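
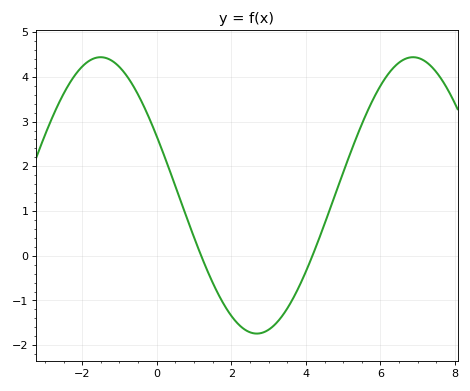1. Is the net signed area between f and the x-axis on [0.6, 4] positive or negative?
negative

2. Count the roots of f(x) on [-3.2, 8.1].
2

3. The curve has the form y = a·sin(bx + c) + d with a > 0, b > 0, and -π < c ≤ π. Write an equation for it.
y = 3.09sin(0.75x + 2.7) + 1.35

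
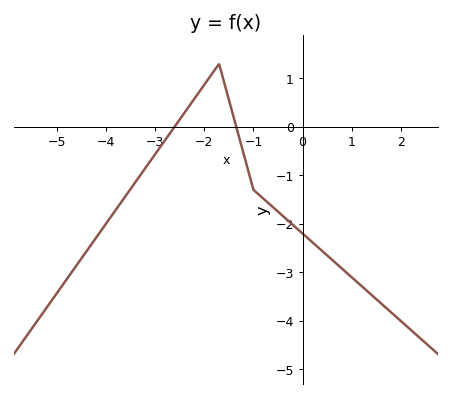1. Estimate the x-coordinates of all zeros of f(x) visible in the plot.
-2.6, -1.4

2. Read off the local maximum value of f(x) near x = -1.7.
1.3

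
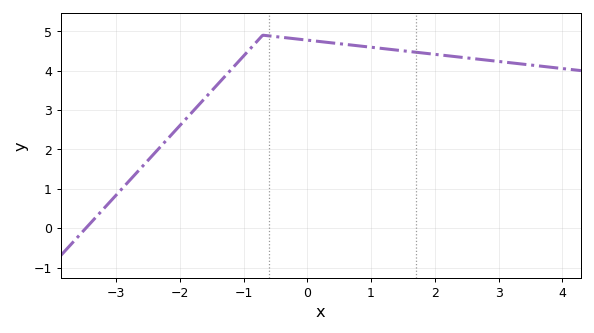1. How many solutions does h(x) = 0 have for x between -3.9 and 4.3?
1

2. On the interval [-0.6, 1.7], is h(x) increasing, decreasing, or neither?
decreasing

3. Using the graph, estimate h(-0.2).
4.8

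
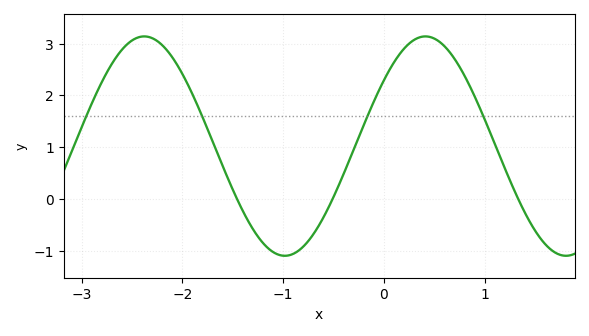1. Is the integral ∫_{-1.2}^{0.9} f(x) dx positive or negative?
positive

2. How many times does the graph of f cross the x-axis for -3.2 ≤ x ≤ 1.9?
3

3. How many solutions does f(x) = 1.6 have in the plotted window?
4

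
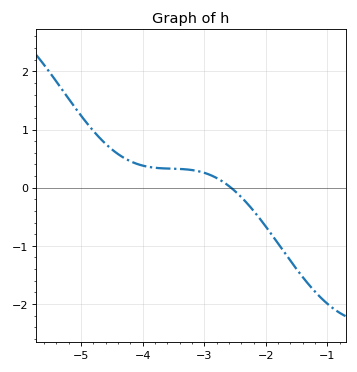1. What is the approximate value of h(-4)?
0.38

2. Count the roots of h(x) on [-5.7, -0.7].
1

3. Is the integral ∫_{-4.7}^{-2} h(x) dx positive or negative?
positive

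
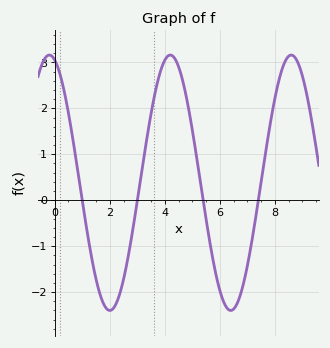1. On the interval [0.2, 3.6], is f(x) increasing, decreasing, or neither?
neither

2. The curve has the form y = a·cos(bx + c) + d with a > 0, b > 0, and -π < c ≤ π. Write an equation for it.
y = 2.78cos(1.43x + 0.28) + 0.38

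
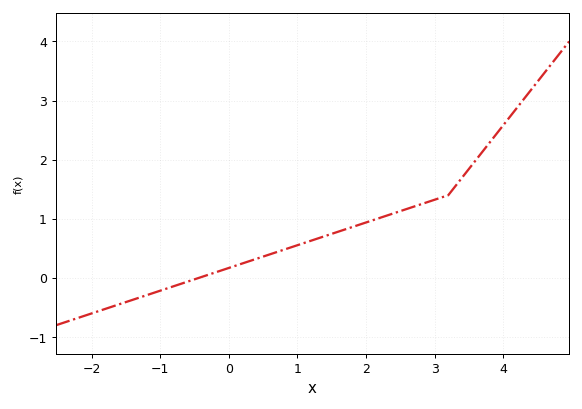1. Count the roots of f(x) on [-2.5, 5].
1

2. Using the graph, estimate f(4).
2.58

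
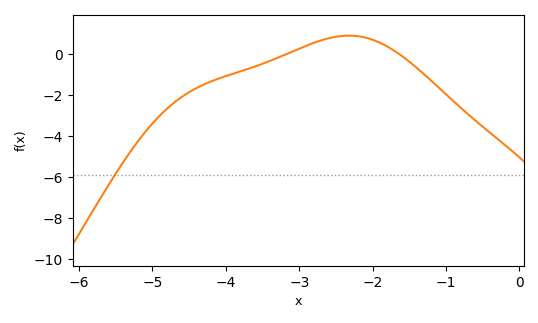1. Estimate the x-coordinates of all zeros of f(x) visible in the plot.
-3.2, -1.6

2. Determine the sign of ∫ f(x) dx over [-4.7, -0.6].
negative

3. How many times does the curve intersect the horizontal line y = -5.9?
1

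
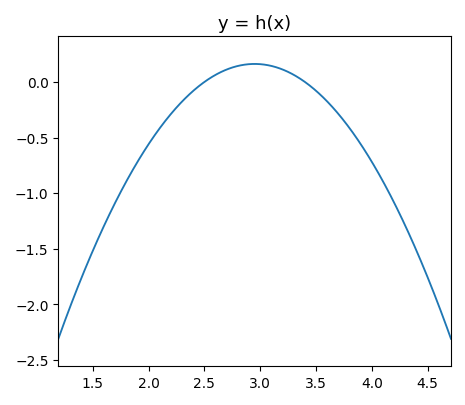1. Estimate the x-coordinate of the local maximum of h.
2.95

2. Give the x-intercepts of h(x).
2.5, 3.4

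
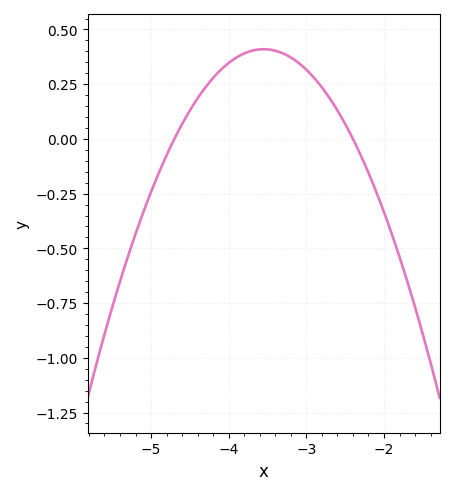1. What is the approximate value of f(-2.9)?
0.279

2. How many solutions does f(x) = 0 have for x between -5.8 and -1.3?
2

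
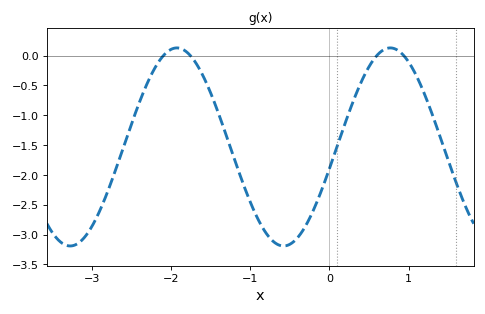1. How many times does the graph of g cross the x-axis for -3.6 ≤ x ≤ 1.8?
4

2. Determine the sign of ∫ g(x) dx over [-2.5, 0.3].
negative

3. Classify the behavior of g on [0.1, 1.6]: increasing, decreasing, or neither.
neither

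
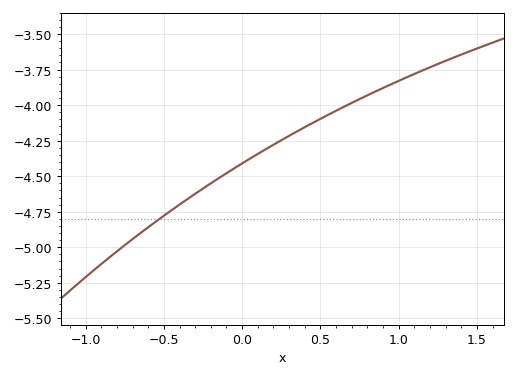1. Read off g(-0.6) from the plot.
-4.86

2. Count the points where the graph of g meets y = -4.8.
1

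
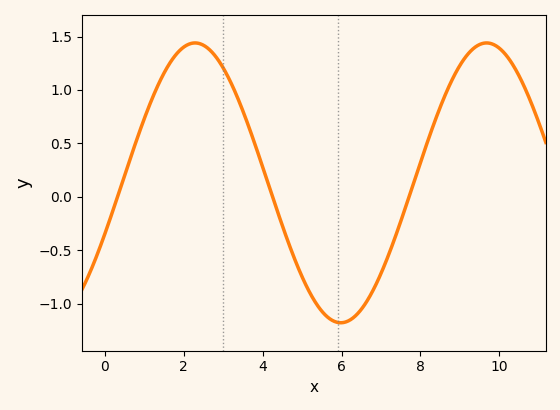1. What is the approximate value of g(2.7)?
1.36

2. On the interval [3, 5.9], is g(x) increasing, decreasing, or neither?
decreasing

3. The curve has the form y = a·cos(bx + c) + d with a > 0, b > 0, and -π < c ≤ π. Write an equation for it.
y = 1.31cos(0.85x - 1.94) + 0.13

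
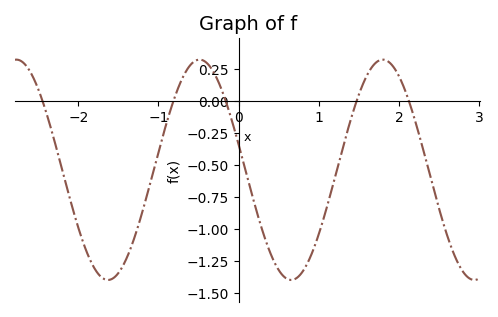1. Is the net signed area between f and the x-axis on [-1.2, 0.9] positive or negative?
negative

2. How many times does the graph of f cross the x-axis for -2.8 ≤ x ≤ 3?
5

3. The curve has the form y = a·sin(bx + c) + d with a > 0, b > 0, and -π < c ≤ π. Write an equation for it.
y = 0.86sin(2.8x + 2.9) - 0.54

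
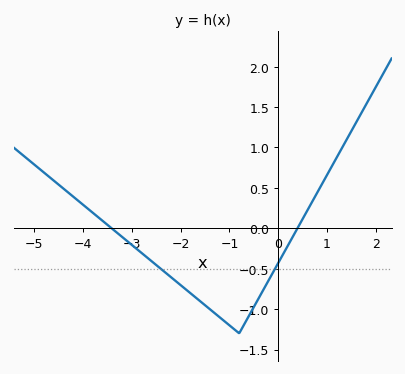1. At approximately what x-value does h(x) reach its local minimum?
-0.8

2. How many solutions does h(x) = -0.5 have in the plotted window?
2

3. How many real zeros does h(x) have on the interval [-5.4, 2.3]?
2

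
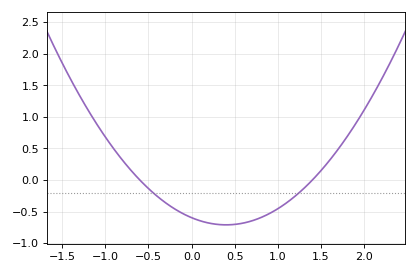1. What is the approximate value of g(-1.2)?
1.1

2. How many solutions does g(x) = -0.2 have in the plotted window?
2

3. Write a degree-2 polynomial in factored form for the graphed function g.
y = 0.71(x + 0.6)(x - 1.4)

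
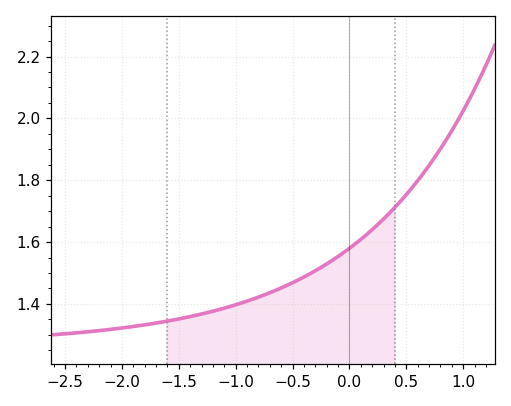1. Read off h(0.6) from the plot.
1.8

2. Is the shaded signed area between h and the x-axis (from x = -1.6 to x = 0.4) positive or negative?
positive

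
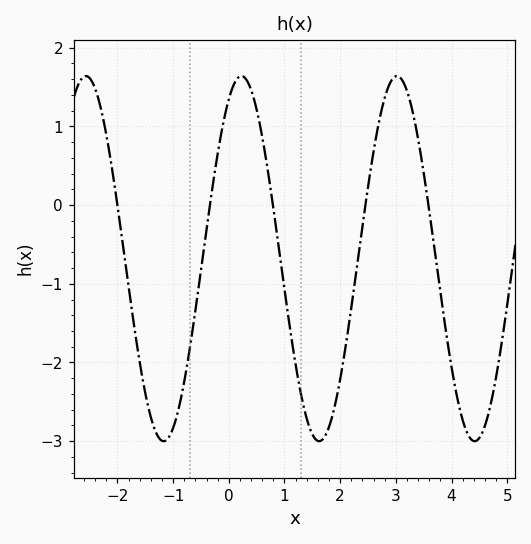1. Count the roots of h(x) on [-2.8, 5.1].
5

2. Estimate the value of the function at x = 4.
-2.06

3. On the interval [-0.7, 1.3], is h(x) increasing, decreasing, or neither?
neither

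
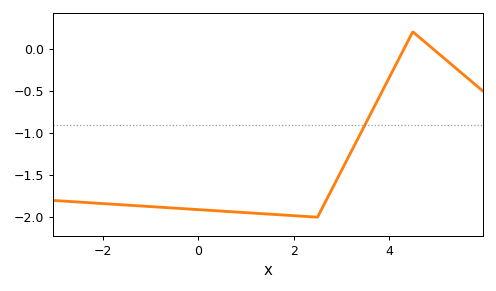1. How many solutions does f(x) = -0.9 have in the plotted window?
1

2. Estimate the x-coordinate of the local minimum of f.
2.4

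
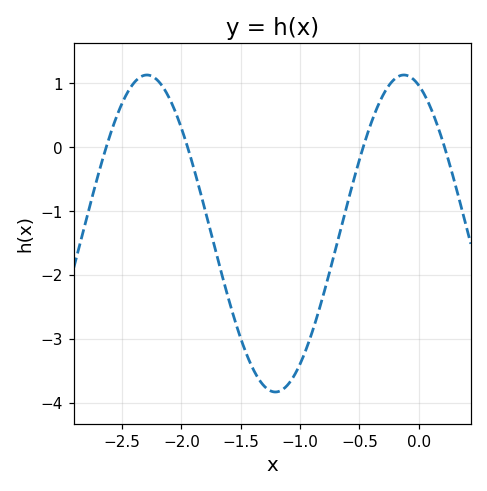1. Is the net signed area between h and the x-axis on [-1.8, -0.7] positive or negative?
negative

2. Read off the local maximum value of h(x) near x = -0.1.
1.13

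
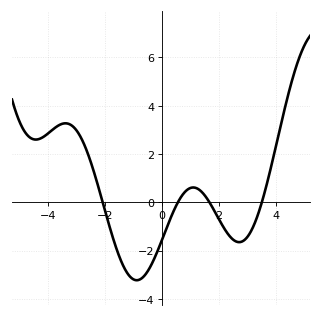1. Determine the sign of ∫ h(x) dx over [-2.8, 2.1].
negative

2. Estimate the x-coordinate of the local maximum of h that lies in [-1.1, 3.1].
1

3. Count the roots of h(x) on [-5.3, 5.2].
4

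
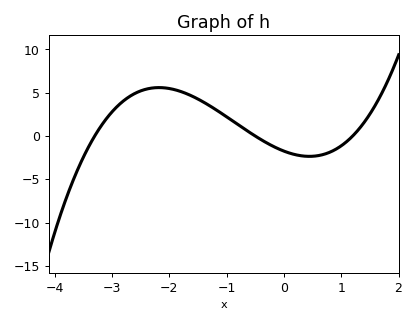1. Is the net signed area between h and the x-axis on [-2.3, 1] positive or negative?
positive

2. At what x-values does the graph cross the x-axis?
-3.3, -0.5, 1.2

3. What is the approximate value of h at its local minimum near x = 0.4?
-2.35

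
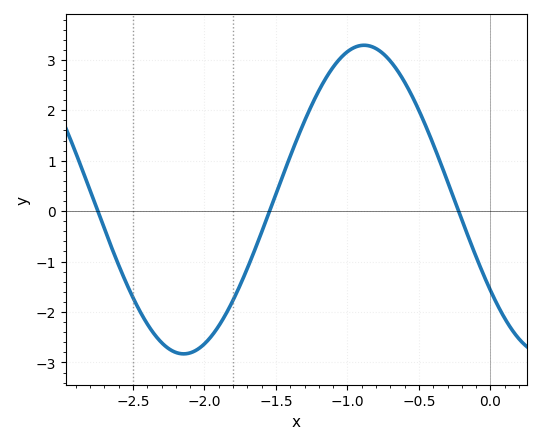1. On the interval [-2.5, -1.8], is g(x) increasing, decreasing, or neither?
neither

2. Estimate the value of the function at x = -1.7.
-1.13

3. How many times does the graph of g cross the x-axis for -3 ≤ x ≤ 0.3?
3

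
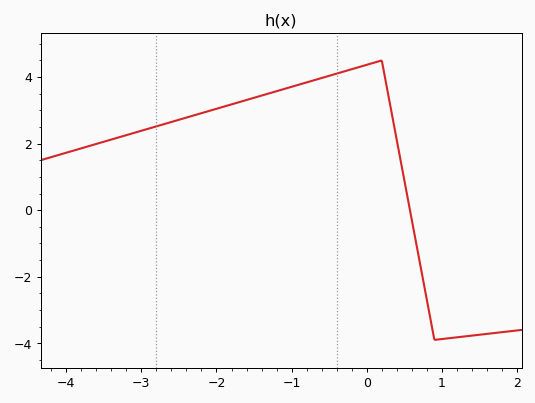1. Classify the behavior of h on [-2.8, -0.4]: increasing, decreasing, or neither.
increasing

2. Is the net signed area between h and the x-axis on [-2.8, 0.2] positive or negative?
positive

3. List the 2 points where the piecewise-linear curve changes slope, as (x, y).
(0.2, 4.5); (0.9, -3.9)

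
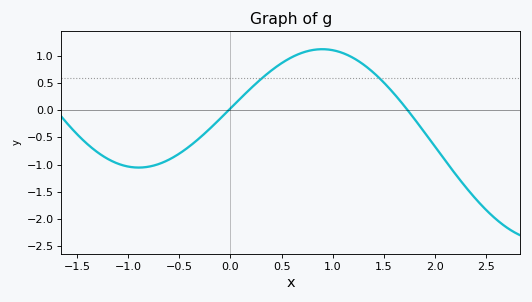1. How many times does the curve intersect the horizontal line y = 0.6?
2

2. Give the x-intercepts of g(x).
0, 1.7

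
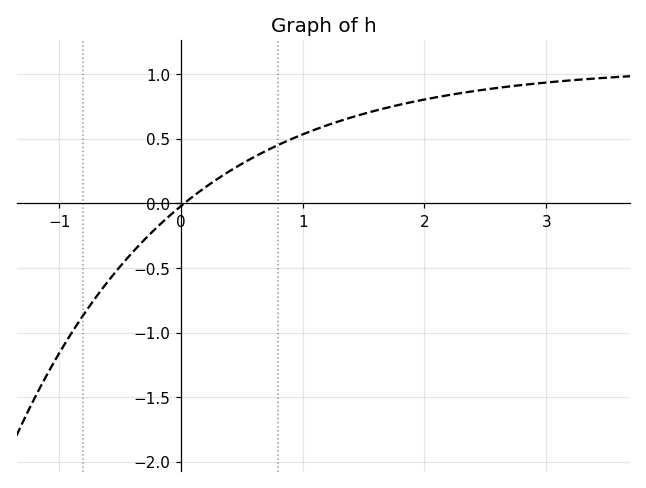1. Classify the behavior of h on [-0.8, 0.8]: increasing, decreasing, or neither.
increasing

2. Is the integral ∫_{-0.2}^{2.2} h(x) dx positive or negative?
positive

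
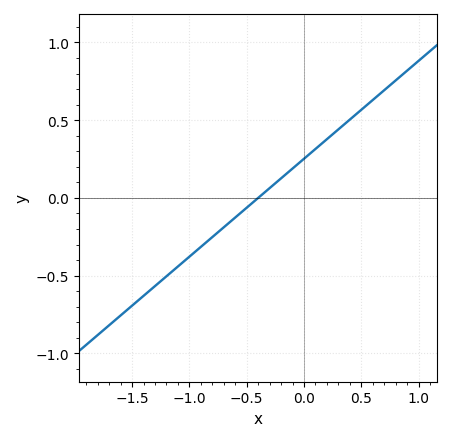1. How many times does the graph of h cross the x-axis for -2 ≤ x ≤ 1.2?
1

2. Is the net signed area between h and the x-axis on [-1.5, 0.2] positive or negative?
negative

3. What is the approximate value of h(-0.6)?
-0.126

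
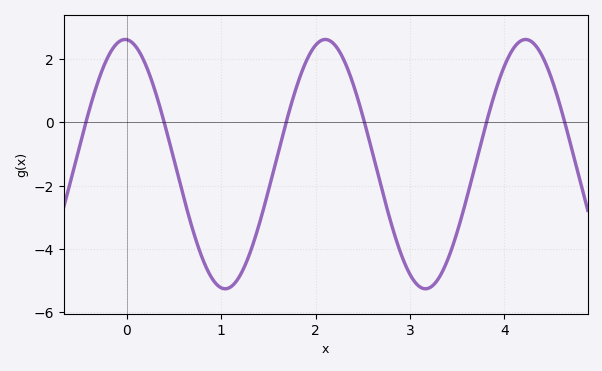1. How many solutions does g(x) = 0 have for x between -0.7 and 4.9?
6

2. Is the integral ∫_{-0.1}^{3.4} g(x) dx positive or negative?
negative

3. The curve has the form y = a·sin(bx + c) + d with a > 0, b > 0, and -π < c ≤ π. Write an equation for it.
y = 3.95sin(2.96x + 1.63) - 1.32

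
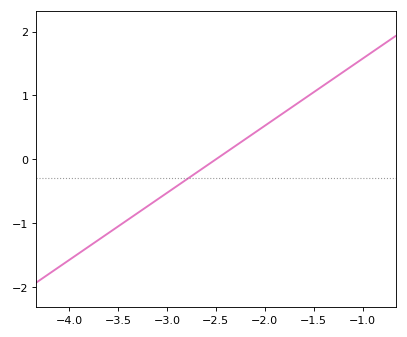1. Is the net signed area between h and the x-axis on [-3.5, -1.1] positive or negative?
positive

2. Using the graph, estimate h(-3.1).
-0.6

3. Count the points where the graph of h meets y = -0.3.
1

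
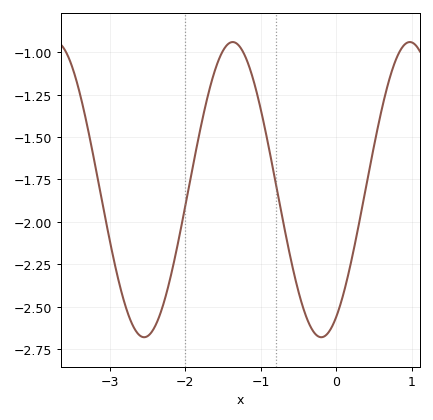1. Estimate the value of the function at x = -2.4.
-2.62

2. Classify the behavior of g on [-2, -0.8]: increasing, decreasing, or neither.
neither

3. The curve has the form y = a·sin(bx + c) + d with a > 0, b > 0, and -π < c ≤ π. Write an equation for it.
y = 0.87sin(2.68x - 1.04) - 1.81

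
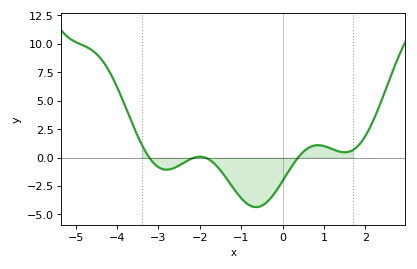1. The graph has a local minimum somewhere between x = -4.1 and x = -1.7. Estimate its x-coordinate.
-2.8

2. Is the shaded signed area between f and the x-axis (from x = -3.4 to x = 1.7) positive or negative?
negative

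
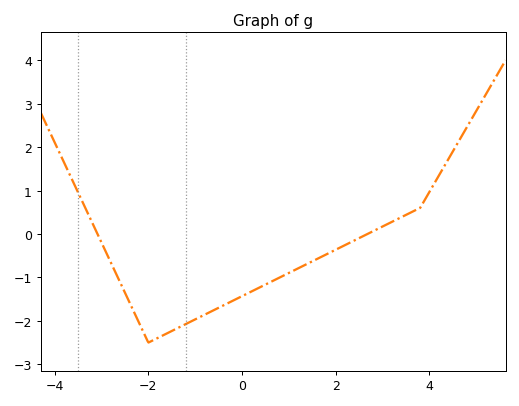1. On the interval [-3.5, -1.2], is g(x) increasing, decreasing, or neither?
neither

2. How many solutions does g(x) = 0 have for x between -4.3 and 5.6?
2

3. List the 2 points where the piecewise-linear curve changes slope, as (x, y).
(-2, -2.5); (3.8, 0.6)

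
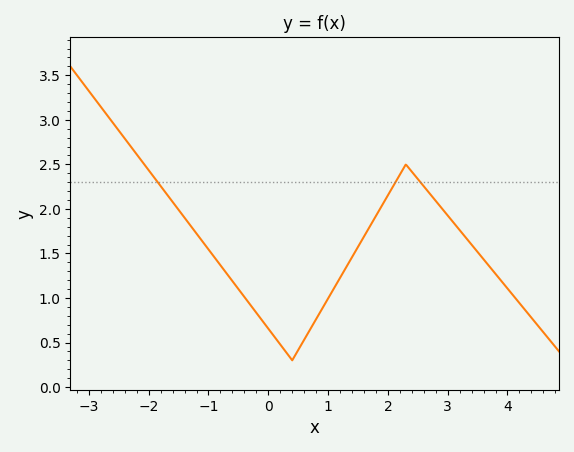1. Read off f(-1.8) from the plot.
2.25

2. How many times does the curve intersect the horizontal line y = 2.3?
3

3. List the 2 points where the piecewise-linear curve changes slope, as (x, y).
(0.4, 0.3); (2.3, 2.5)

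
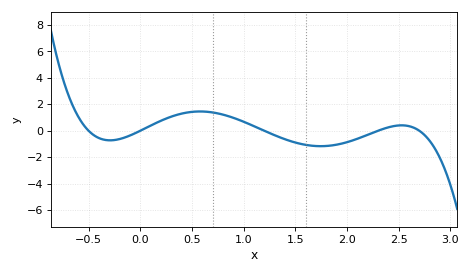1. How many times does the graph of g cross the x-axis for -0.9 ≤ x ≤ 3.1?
5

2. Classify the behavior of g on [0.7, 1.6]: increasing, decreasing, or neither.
decreasing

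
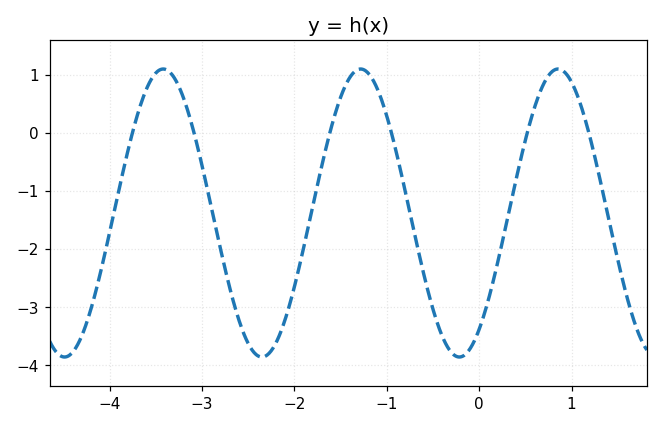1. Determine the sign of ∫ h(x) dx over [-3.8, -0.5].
negative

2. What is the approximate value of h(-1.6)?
0.099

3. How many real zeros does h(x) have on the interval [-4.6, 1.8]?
6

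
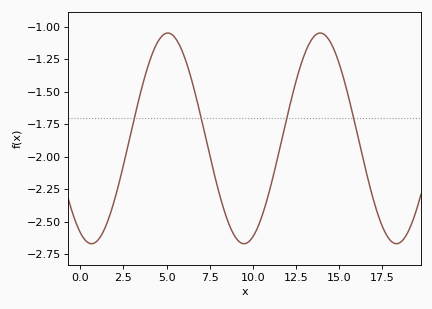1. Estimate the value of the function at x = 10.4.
-2.5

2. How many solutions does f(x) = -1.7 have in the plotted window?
4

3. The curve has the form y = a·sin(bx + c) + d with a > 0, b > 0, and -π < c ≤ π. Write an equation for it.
y = 0.81sin(0.71x - 2) - 1.86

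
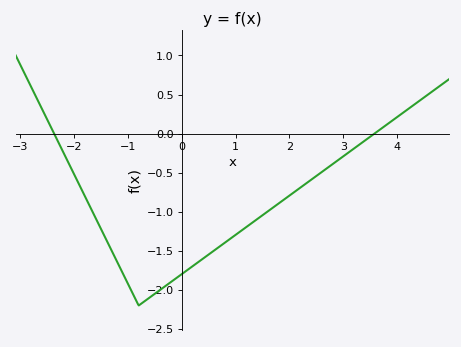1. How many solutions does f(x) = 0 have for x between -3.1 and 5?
2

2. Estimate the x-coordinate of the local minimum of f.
-0.8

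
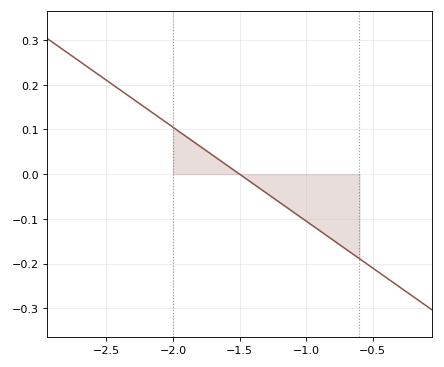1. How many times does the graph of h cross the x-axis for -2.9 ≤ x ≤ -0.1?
1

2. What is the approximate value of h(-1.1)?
-0.08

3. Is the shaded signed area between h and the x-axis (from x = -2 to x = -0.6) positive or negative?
negative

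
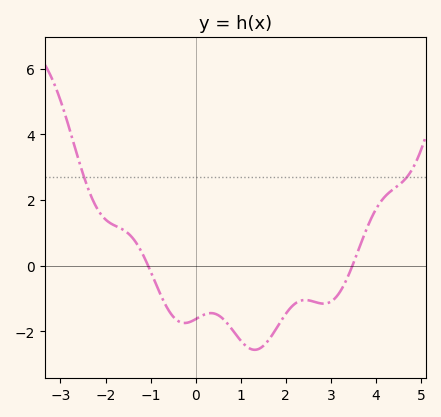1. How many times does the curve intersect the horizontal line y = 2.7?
2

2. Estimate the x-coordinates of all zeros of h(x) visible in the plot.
-1, 3.4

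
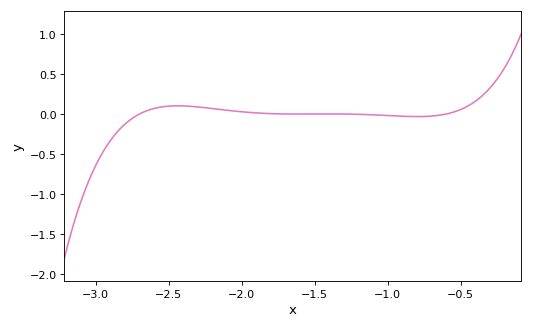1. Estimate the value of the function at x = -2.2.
0.068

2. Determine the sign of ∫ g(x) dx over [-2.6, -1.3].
positive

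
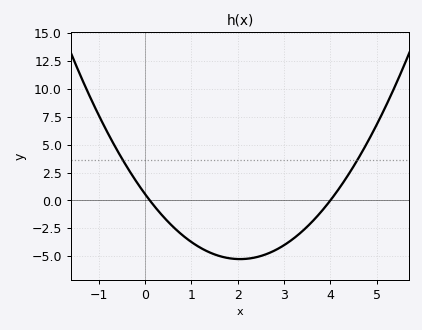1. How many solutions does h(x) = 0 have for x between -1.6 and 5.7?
2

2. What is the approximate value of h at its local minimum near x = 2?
-5.25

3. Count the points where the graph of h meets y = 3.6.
2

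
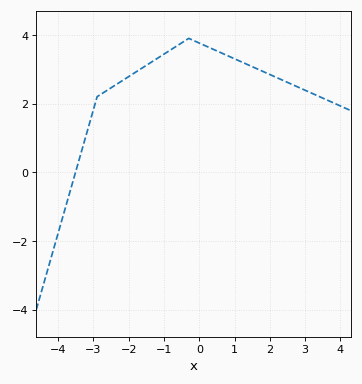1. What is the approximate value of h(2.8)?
2.4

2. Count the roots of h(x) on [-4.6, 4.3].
1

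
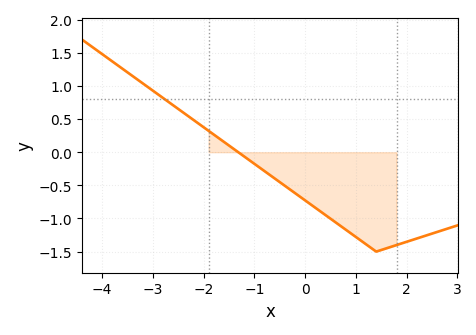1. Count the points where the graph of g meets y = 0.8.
1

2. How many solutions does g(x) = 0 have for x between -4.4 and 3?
1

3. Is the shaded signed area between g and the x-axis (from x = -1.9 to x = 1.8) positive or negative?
negative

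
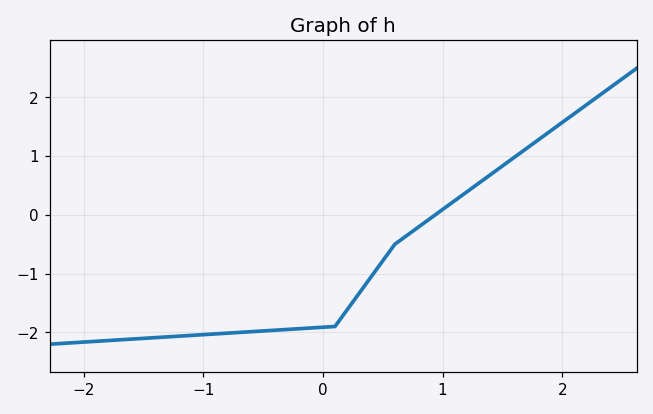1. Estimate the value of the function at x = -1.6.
-2.1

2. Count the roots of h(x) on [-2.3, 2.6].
1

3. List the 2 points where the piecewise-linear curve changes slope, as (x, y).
(0.1, -1.9); (0.6, -0.5)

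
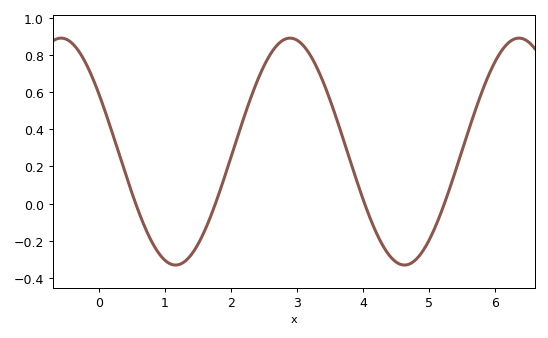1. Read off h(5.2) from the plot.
-0.04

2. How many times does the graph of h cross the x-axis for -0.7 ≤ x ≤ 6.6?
4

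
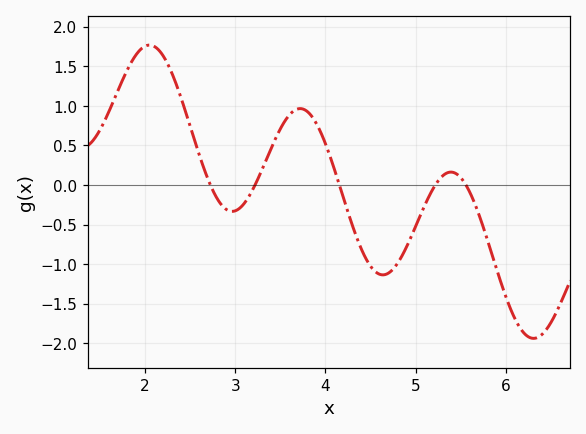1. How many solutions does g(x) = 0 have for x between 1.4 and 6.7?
5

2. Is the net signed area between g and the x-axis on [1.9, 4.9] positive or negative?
positive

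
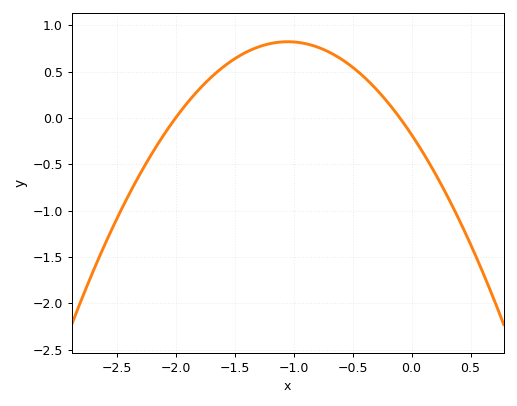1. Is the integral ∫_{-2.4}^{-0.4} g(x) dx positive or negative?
positive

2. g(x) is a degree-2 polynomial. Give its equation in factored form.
y = -0.91(x + 2)(x + 0.1)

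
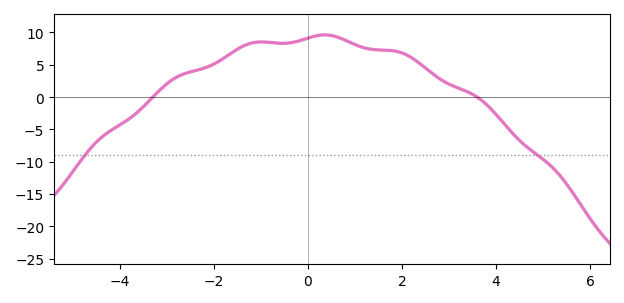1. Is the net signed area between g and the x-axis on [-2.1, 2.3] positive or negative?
positive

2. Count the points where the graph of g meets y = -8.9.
2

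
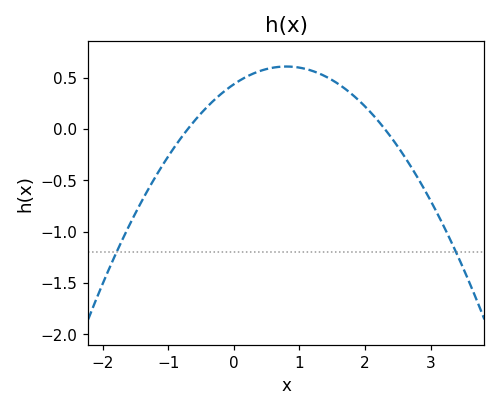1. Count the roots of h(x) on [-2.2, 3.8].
2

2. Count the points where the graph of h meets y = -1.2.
2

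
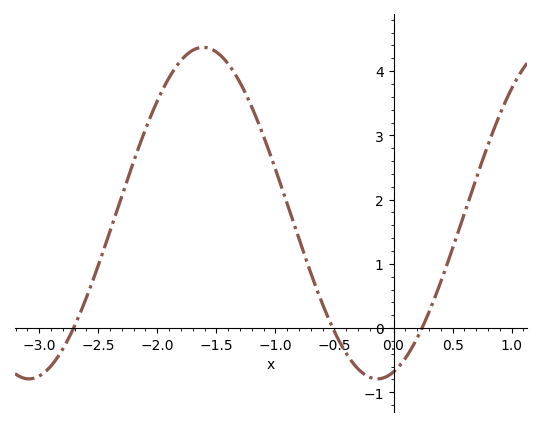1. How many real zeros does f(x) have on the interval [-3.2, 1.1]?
3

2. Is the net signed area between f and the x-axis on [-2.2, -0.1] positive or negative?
positive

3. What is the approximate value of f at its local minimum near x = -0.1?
-0.8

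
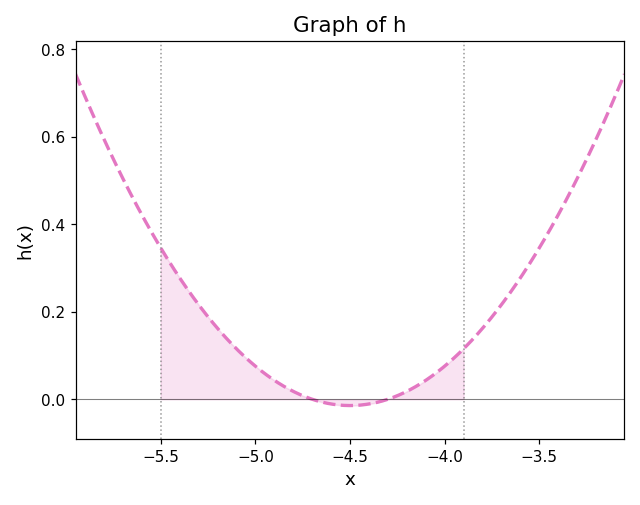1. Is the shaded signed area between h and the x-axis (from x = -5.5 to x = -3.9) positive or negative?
positive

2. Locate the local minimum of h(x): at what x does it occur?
-4.5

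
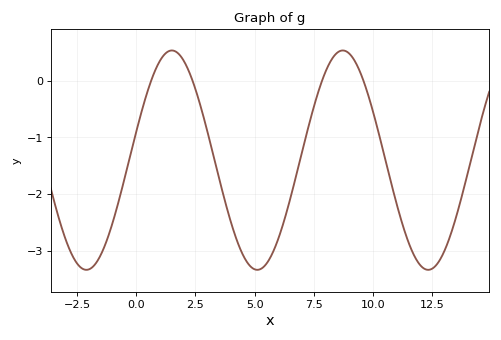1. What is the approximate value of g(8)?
0.2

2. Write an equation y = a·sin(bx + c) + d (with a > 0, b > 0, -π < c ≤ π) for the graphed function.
y = 1.93sin(0.87x + 0.26) - 1.4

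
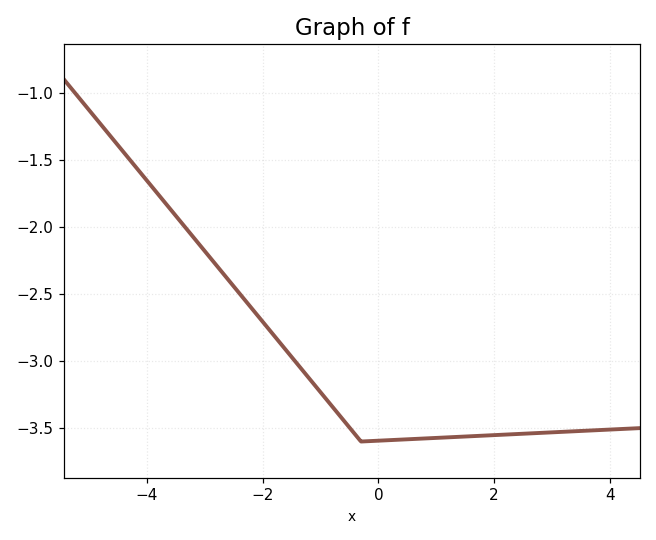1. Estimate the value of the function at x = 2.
-3.55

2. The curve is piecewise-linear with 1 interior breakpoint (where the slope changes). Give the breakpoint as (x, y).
(-0.3, -3.6)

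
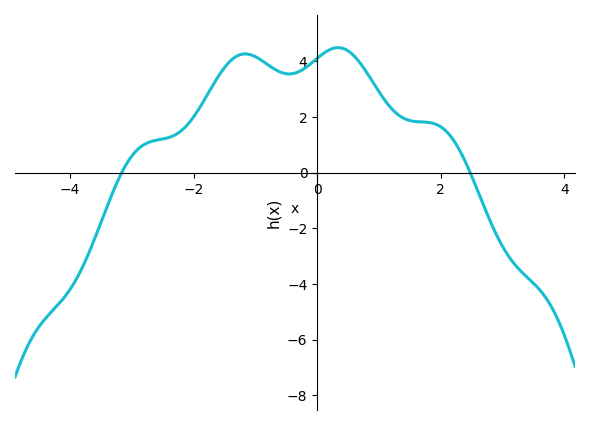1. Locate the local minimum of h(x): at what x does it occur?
-0.455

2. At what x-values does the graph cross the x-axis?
-3.16, 2.48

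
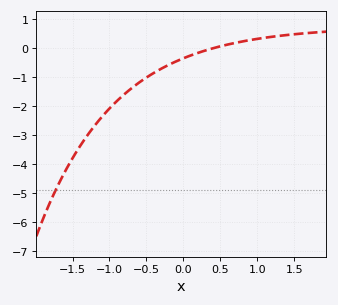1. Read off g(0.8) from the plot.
0.2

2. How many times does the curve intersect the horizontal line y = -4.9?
1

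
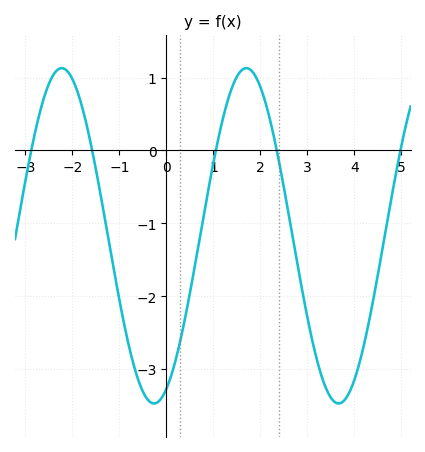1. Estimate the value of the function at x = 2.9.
-2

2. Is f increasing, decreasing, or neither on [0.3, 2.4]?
neither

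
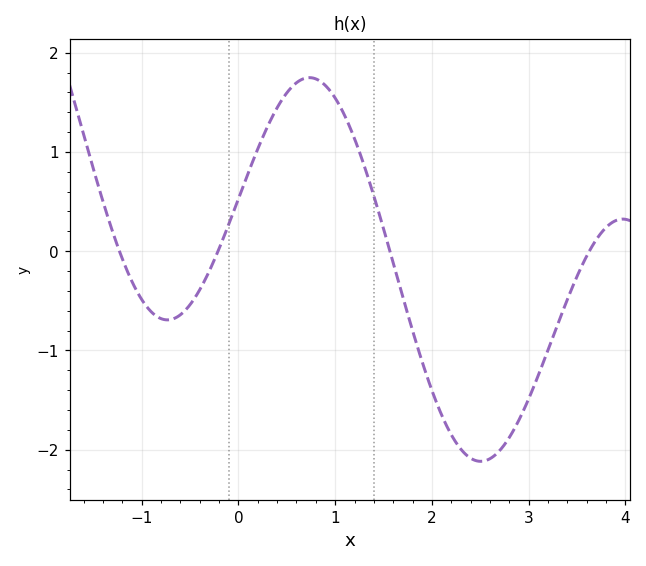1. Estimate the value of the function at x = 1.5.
0.226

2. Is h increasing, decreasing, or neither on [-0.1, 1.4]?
neither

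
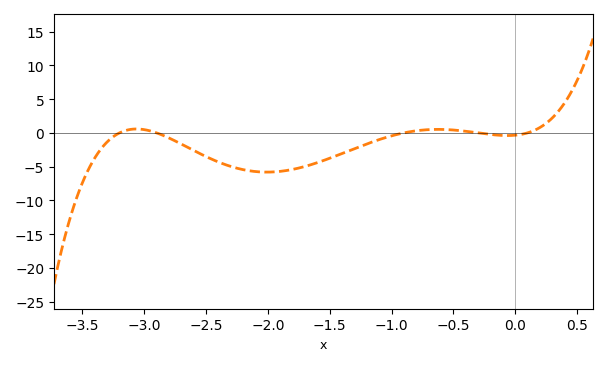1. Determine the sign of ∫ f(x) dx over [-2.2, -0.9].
negative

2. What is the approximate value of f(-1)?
-0.5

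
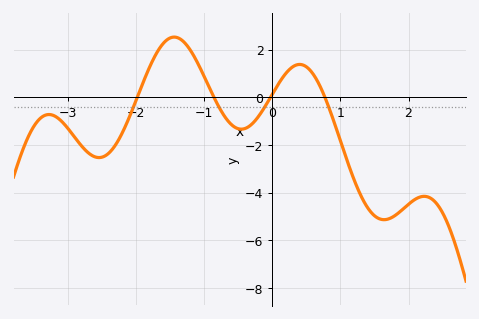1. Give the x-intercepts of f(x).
-1.98, -0.857, -0.026, 0.772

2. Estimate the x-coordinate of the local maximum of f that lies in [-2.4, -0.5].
-1.44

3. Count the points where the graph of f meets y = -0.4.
4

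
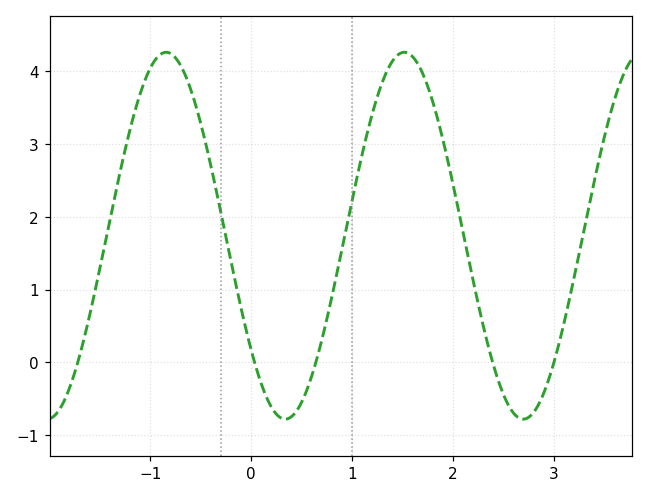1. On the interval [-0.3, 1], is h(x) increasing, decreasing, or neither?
neither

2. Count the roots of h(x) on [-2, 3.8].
5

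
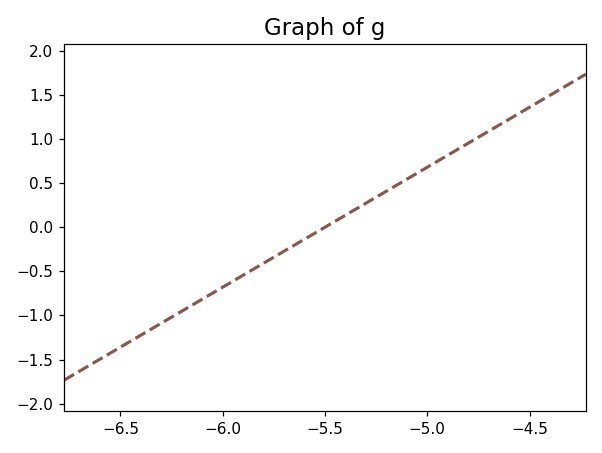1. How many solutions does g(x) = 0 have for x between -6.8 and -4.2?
1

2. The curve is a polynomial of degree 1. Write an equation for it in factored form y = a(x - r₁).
y = 1.36(x + 5.5)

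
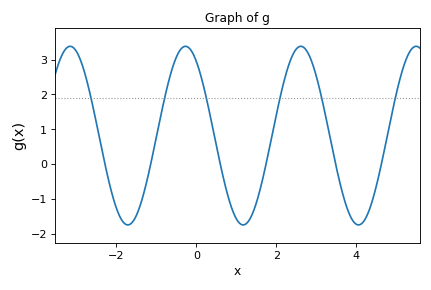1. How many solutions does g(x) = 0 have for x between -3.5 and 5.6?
6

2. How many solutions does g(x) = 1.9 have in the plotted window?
6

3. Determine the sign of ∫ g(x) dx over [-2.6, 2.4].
positive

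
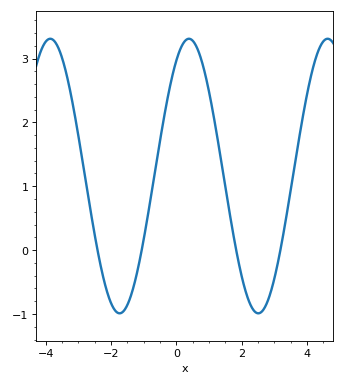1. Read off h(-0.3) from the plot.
2.3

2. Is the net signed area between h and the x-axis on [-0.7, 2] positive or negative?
positive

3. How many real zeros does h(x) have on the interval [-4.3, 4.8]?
4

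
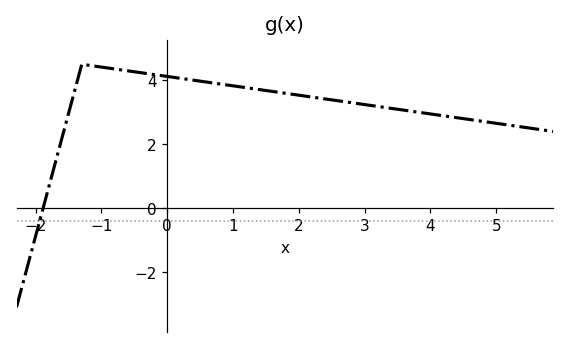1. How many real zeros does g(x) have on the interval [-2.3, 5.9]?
1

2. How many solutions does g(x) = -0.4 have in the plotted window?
1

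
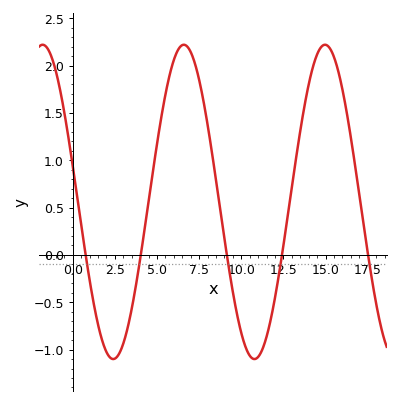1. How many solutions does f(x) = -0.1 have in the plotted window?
5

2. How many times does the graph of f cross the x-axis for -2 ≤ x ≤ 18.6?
5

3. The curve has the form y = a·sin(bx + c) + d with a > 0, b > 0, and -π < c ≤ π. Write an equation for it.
y = 1.66sin(0.75x + 2.91) + 0.56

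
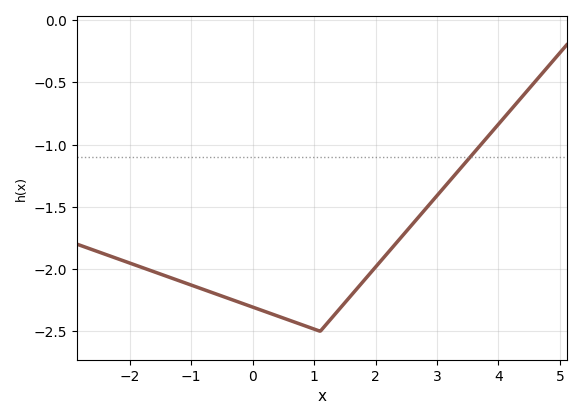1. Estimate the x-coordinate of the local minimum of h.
1.2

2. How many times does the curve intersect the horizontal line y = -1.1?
1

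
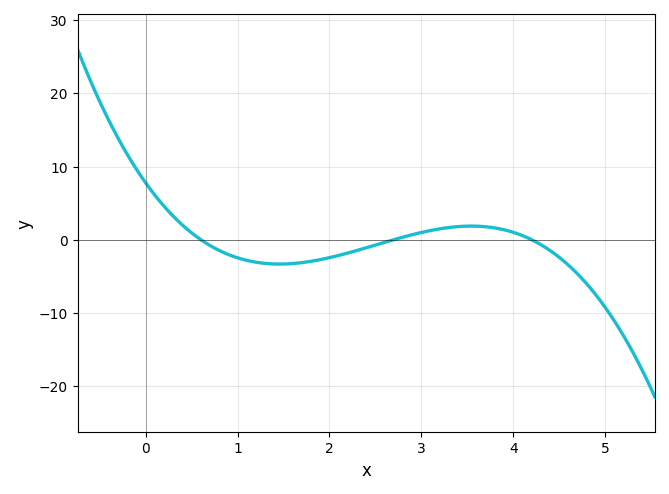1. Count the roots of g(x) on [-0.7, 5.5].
3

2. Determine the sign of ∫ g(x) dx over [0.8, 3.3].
negative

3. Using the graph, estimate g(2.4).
-1.11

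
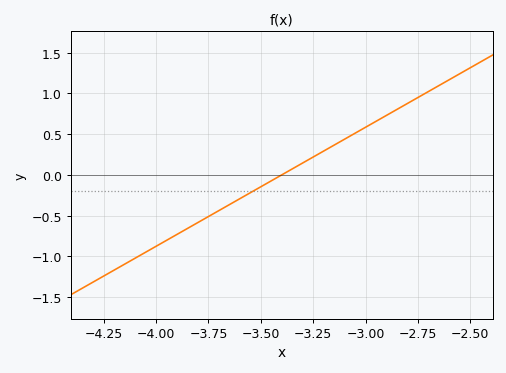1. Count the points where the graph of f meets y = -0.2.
1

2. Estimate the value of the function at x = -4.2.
-1.17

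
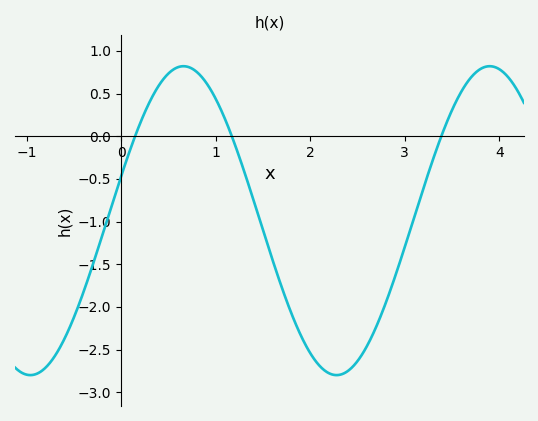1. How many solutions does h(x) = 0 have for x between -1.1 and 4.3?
3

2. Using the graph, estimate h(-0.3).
-1.51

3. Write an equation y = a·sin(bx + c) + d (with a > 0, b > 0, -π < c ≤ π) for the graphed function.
y = 1.81sin(1.94x + 0.292) - 0.99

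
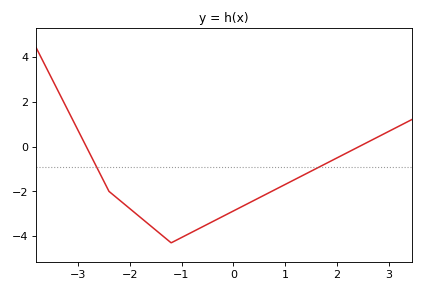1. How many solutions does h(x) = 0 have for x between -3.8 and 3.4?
2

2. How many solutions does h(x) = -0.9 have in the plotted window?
2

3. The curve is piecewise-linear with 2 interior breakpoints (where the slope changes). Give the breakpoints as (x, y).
(-2.4, -2); (-1.2, -4.3)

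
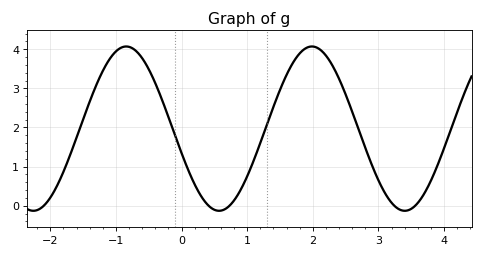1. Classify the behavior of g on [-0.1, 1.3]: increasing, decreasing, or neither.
neither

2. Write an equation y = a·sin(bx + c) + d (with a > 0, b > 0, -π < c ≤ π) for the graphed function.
y = 2.1sin(2.22x - 2.84) + 1.97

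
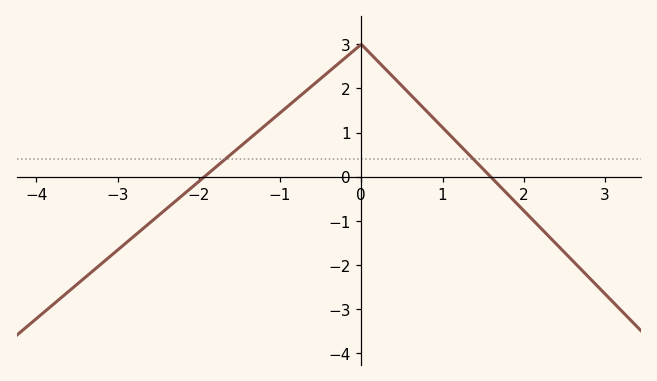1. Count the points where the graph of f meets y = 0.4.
2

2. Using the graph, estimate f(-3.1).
-1.82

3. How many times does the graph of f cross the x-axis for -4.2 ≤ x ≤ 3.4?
2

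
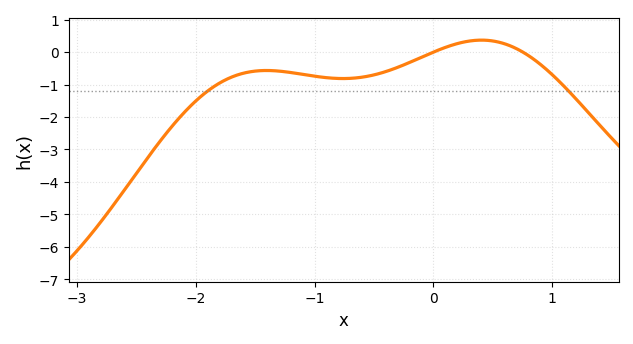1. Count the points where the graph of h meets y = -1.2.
2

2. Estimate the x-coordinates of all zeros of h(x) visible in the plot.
0, 0.752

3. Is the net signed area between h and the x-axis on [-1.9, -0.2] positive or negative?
negative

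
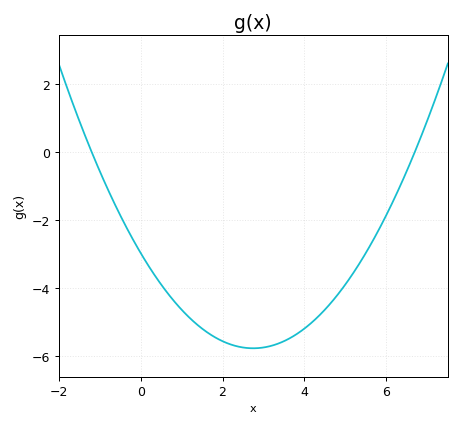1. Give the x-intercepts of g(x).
-1.2, 6.6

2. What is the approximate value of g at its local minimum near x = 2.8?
-5.8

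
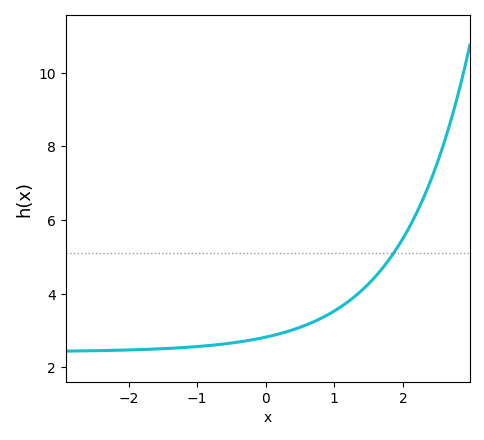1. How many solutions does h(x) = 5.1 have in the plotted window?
1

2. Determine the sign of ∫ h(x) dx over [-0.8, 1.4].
positive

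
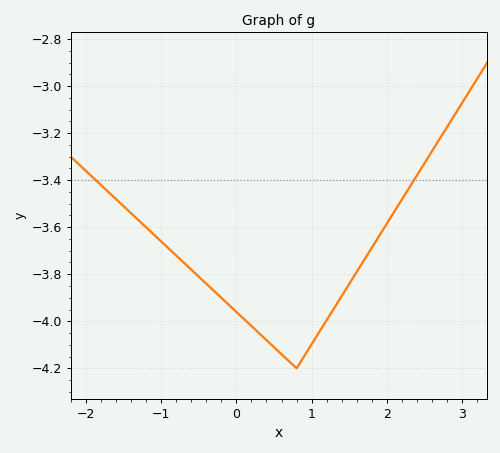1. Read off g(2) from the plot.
-3.58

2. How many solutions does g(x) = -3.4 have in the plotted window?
2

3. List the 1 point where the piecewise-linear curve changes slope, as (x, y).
(0.8, -4.2)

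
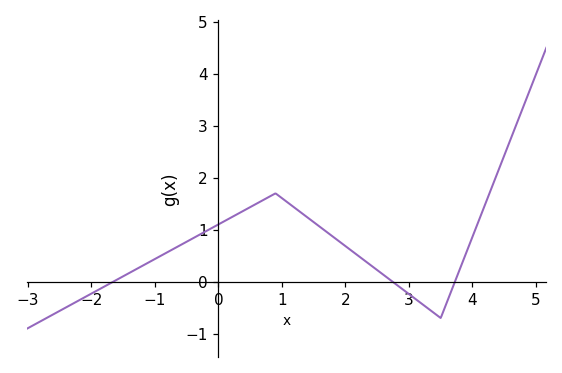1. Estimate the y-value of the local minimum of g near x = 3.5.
-0.7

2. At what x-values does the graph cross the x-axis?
-1.6, 2.8, 3.8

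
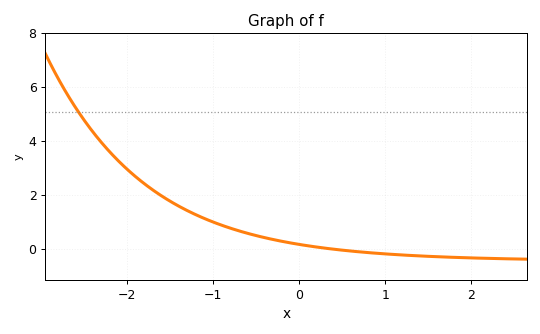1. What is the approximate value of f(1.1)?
-0.193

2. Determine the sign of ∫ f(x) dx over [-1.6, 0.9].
positive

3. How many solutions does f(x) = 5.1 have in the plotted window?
1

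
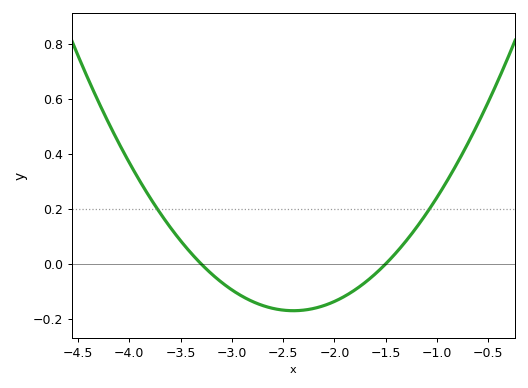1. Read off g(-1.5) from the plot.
0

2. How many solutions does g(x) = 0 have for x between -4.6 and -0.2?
2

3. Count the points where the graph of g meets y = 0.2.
2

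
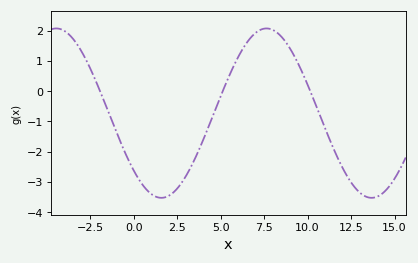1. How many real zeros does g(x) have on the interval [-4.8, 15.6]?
3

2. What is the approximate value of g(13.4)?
-3.5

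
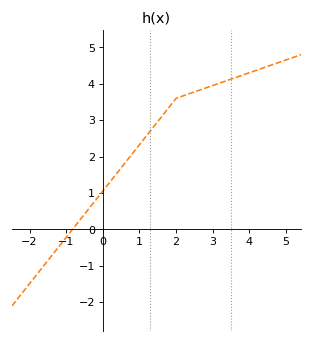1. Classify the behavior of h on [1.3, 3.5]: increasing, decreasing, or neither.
increasing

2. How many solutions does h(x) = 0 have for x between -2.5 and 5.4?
1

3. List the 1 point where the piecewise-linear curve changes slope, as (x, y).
(2, 3.6)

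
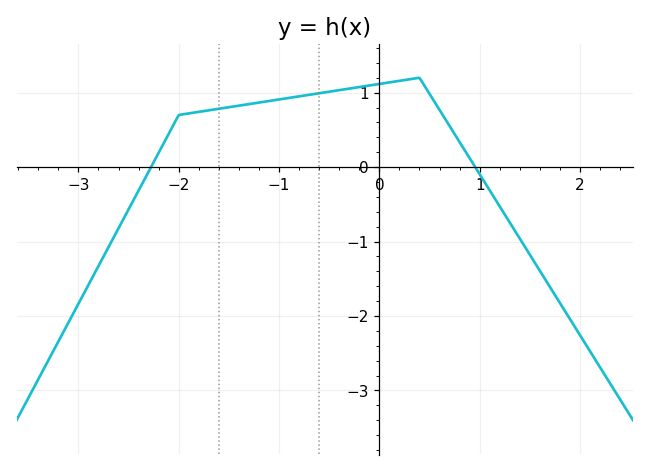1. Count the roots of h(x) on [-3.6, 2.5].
2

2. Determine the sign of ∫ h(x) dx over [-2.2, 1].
positive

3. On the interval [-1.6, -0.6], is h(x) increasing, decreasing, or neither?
increasing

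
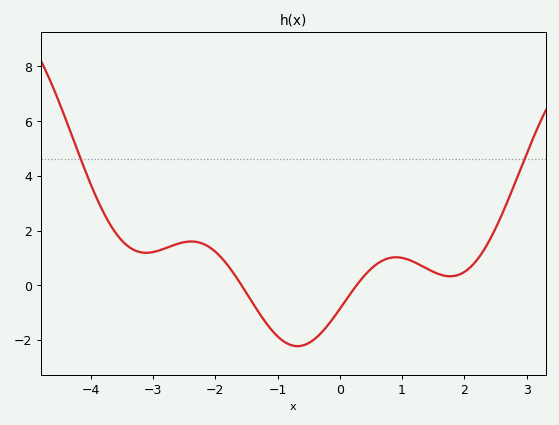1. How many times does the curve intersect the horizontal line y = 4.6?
2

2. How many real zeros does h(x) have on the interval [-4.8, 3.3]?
2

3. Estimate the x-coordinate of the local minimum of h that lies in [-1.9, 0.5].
-0.679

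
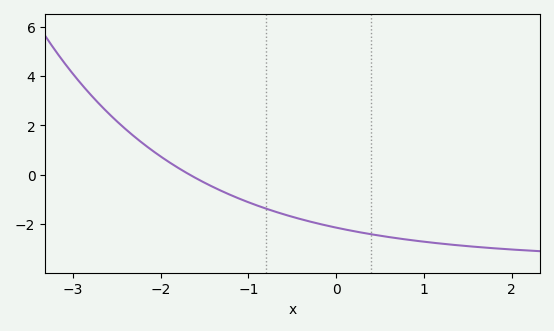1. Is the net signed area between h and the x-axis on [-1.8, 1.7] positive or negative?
negative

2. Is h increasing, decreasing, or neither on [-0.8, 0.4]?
decreasing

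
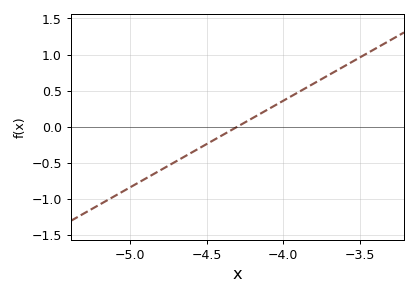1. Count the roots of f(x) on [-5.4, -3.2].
1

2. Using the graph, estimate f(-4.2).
0.1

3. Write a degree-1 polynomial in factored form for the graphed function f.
y = 1.2(x + 4.3)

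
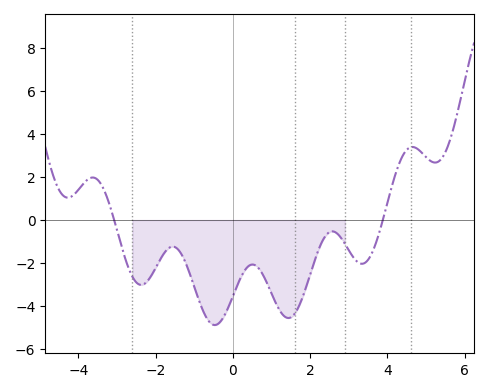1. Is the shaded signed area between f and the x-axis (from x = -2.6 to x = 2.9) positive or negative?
negative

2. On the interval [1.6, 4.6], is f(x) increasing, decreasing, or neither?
neither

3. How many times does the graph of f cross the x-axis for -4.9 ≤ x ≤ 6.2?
2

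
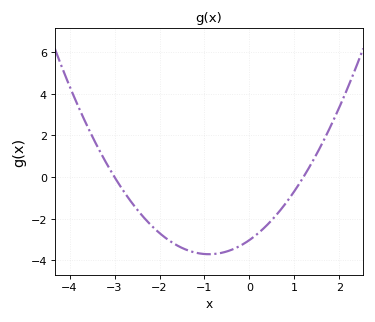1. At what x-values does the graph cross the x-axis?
-3, 1.2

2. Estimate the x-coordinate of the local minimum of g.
-0.9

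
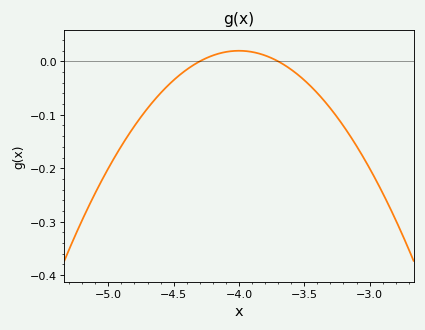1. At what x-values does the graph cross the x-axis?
-4.3, -3.7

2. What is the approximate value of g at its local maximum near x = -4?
0.02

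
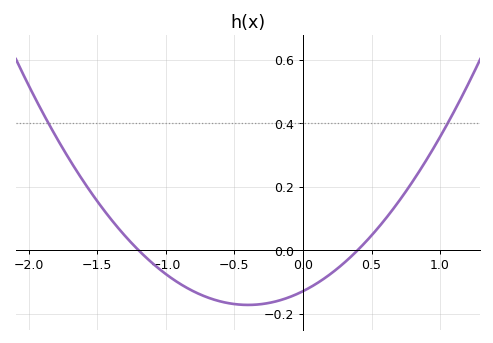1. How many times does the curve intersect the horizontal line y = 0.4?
2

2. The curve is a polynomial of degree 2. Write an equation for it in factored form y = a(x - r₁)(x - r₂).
y = 0.27(x + 1.2)(x - 0.4)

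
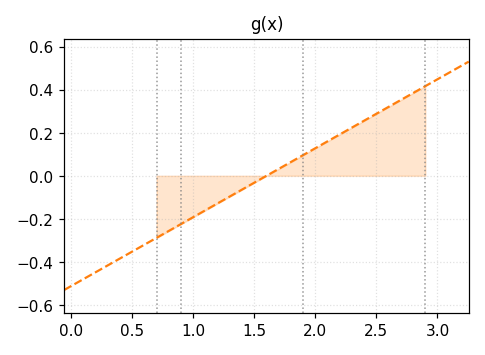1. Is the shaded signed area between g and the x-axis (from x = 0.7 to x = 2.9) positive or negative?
positive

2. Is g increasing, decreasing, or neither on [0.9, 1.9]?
increasing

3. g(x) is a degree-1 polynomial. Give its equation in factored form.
y = 0.32(x - 1.6)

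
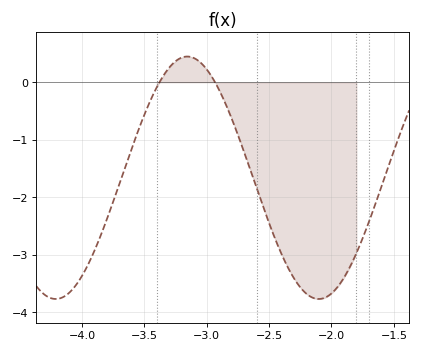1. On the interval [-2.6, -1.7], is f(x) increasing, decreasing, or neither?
neither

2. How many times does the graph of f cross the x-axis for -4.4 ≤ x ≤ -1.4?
2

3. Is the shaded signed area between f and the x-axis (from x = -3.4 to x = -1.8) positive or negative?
negative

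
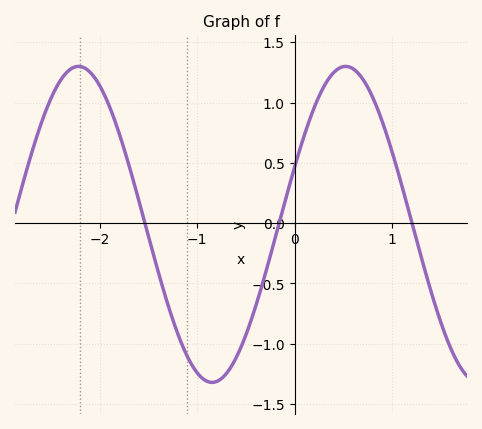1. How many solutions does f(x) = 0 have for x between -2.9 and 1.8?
3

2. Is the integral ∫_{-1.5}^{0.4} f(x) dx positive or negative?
negative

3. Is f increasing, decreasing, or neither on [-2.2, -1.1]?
decreasing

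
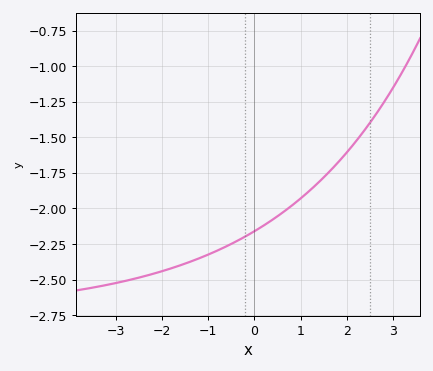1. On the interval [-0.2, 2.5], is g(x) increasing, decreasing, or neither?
increasing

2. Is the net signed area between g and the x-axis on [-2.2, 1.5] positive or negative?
negative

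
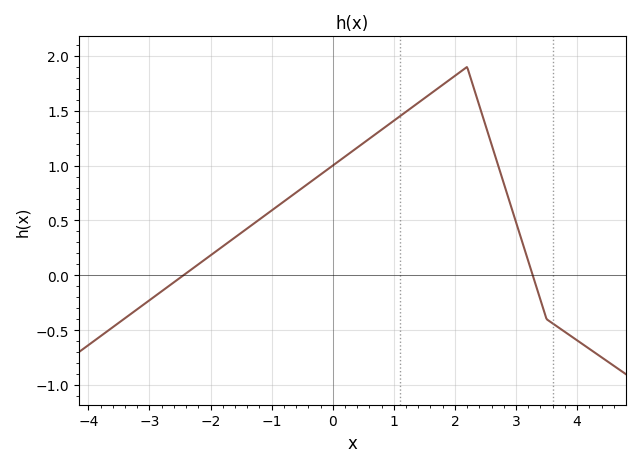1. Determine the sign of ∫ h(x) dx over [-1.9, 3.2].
positive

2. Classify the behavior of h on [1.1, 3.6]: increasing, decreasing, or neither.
neither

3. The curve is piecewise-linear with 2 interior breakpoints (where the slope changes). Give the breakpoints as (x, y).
(2.2, 1.9); (3.5, -0.4)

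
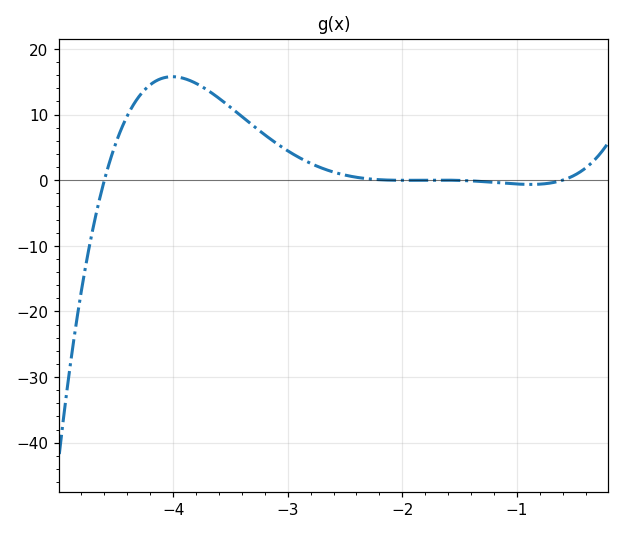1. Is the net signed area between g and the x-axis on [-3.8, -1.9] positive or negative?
positive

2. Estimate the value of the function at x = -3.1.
6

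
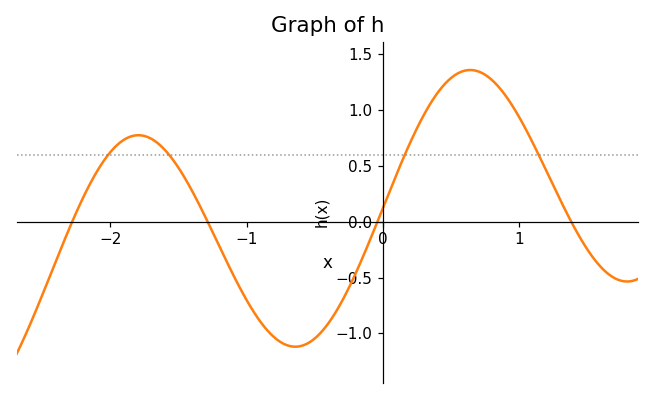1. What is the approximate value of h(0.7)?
1.35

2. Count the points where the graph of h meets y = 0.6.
4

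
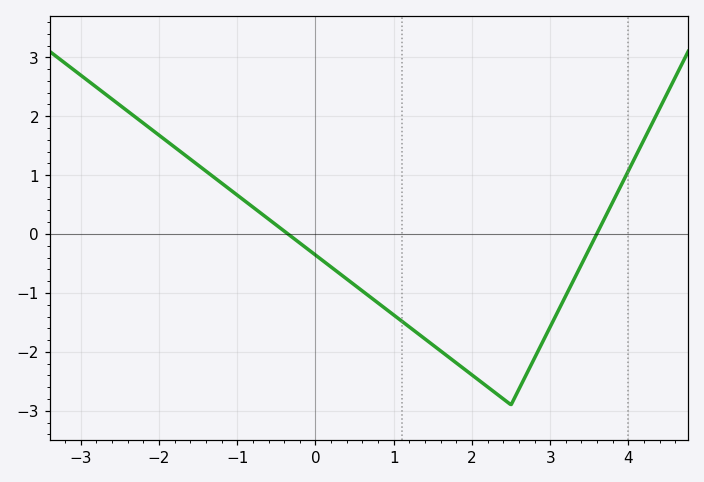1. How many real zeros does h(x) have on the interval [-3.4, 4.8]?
2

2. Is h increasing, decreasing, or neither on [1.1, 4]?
neither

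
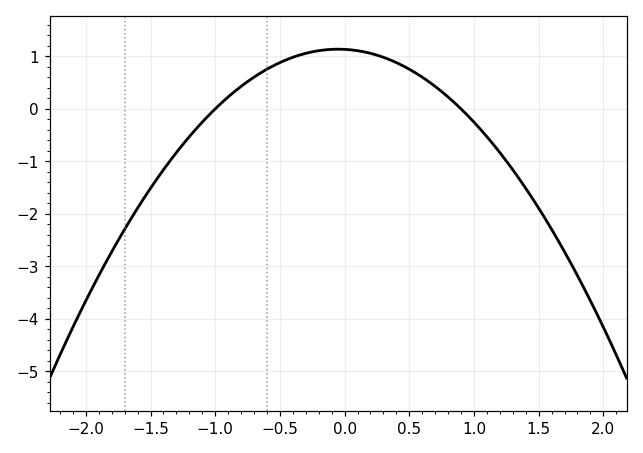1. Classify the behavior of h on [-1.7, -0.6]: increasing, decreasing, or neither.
increasing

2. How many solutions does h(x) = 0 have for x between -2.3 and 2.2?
2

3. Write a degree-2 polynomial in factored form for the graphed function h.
y = -1.26(x + 1)(x - 0.9)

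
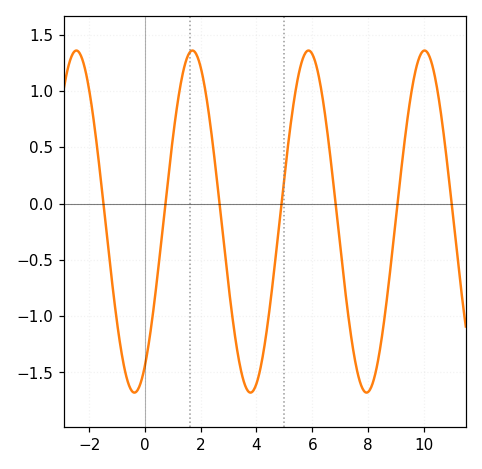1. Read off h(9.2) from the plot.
0.324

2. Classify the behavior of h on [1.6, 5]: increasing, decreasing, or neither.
neither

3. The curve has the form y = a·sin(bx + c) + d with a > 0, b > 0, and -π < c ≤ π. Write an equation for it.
y = 1.52sin(1.51x - 1) - 0.16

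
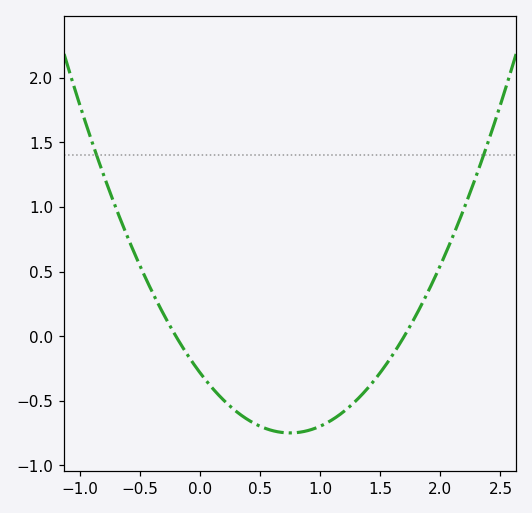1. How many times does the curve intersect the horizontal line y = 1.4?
2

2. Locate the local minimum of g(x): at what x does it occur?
0.7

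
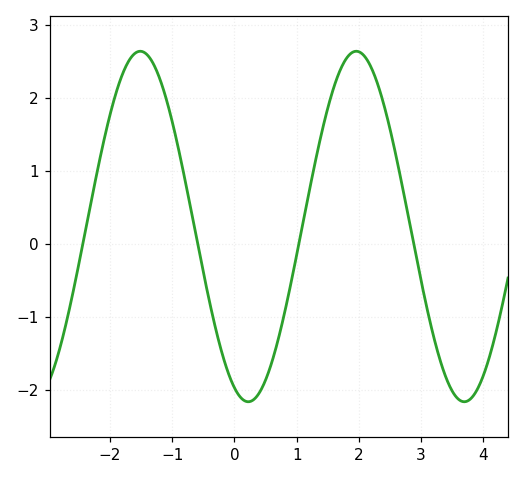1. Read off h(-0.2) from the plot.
-1.49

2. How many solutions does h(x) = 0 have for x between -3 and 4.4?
4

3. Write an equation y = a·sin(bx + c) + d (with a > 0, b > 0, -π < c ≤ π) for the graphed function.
y = 2.4sin(1.81x - 1.97) + 0.24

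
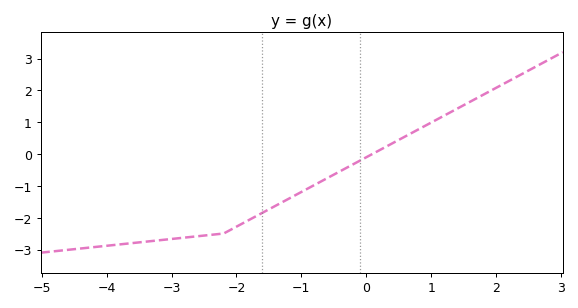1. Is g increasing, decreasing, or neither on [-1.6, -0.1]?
increasing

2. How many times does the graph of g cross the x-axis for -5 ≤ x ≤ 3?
1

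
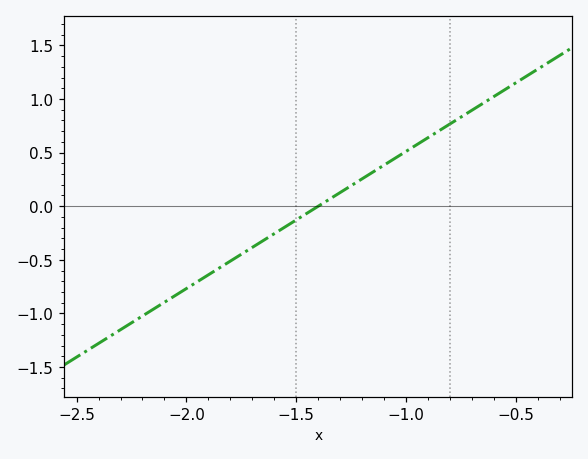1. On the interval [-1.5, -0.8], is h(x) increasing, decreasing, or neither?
increasing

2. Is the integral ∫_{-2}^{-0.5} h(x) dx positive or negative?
positive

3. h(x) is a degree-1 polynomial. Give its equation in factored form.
y = 1.28(x + 1.4)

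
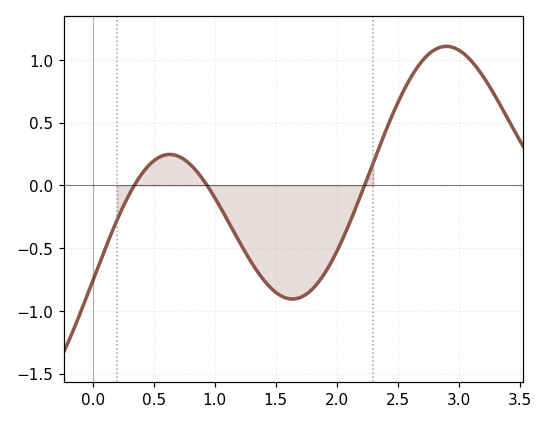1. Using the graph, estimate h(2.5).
0.657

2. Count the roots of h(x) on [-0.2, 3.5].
3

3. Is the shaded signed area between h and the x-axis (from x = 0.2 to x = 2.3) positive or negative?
negative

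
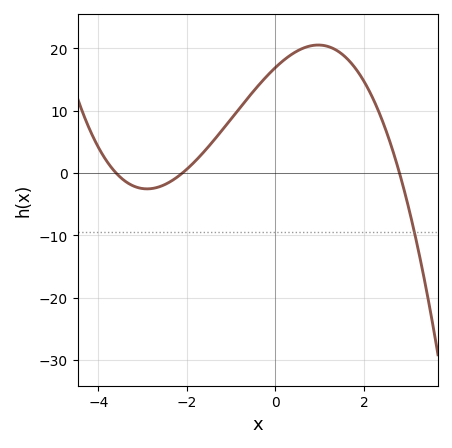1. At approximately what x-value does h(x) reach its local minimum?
-2.8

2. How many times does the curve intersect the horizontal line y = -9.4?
1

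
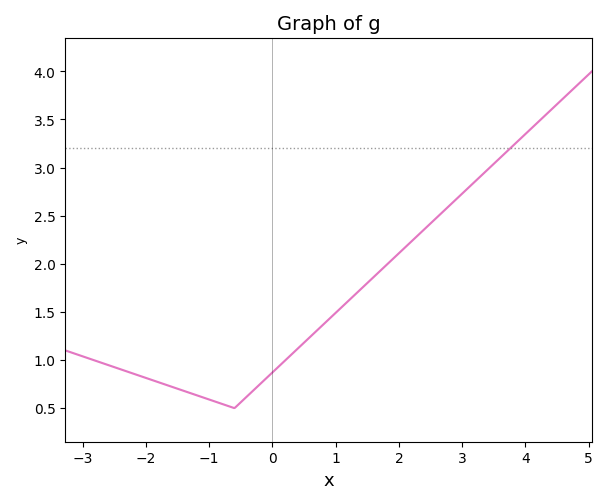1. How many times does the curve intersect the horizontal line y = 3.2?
1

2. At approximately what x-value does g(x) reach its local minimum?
-0.6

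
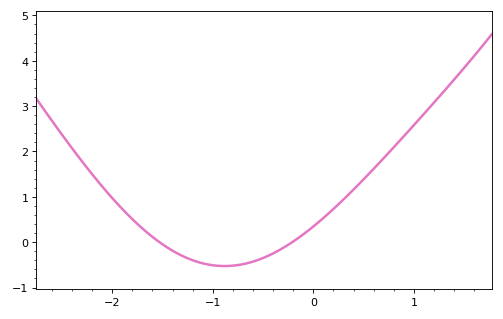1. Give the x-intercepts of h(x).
-1.5, -0.2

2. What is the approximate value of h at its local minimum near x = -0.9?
-0.5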